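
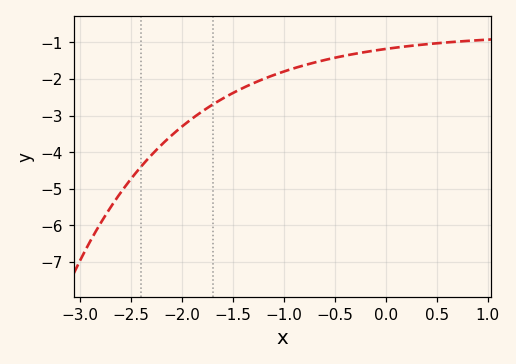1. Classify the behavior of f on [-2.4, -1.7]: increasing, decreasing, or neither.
increasing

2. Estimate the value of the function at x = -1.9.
-3.08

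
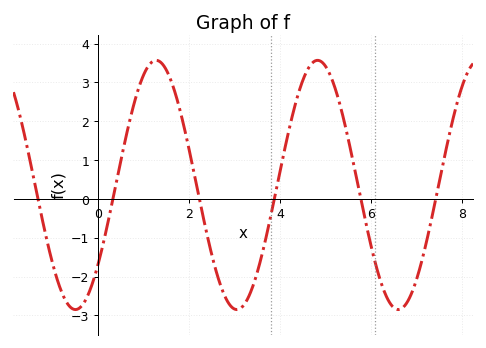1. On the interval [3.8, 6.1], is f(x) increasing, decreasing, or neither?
neither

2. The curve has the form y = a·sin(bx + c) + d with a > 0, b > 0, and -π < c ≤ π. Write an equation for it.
y = 3.21sin(1.77x - 0.692) + 0.36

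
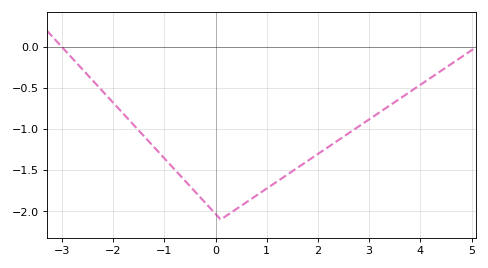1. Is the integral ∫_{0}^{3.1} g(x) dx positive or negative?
negative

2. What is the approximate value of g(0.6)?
-1.89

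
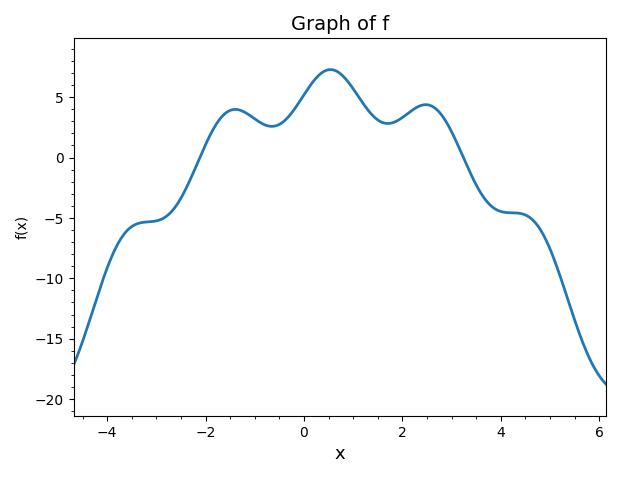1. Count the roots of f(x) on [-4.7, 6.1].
2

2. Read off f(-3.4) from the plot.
-5.5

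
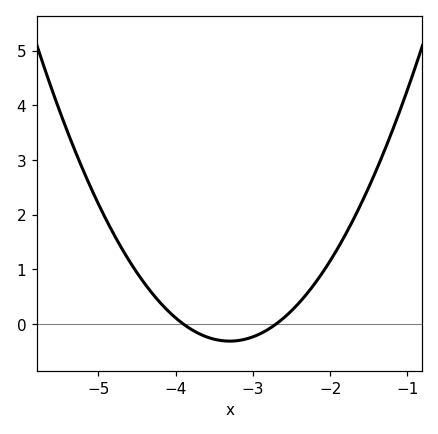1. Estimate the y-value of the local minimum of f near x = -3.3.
-0.313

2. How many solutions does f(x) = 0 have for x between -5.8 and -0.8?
2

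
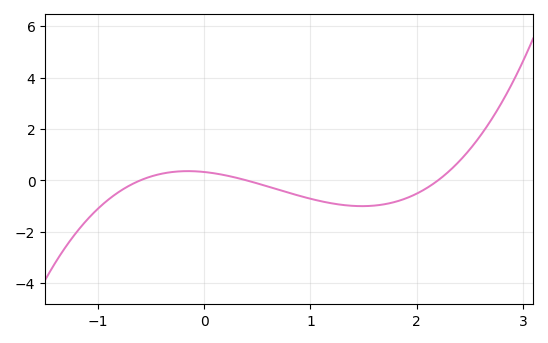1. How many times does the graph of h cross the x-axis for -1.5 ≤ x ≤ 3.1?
3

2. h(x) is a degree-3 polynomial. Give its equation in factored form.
y = 0.62(x + 0.6)(x - 0.4)(x - 2.2)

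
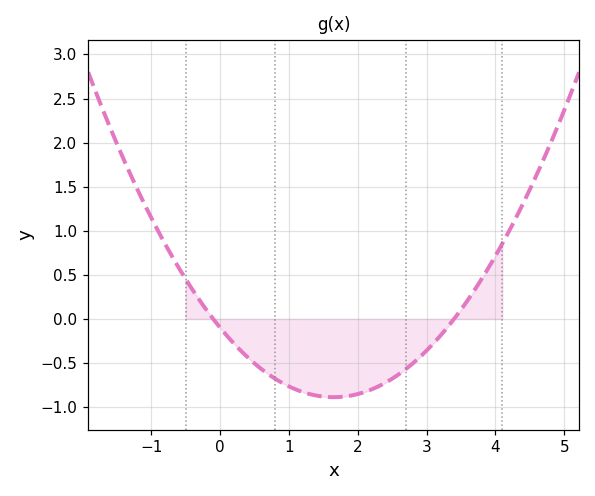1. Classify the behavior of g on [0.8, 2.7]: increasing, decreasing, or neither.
neither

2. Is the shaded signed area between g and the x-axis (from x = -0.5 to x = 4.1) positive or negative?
negative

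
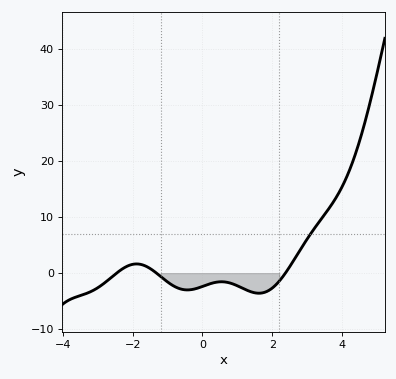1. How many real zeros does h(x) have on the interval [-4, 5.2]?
3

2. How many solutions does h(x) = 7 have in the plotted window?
1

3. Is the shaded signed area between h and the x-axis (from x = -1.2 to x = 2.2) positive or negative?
negative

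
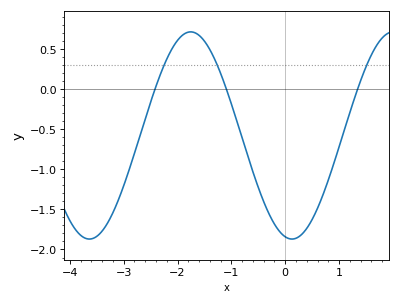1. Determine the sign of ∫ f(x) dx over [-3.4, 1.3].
negative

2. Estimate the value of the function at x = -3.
-1.2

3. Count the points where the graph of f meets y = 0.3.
3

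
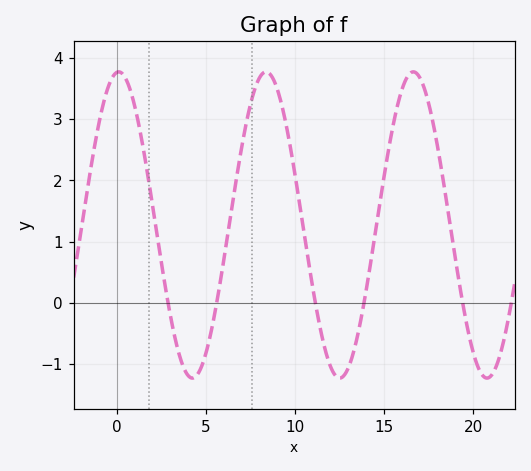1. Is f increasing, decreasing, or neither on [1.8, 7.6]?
neither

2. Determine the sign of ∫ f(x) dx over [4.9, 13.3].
positive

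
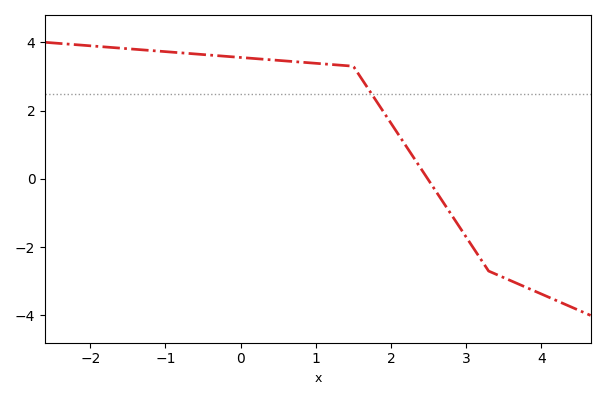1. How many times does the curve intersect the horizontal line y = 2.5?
1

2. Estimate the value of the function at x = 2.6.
-0.4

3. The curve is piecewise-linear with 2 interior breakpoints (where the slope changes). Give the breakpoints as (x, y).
(1.5, 3.3); (3.3, -2.7)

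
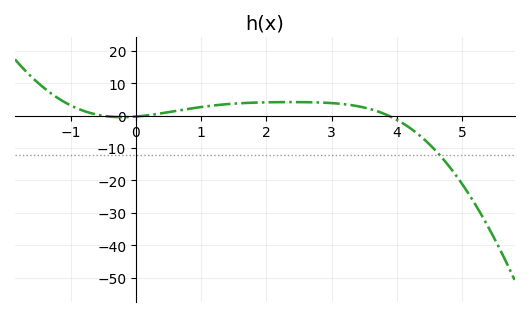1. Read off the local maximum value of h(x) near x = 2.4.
4.17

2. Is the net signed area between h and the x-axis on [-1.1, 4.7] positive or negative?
positive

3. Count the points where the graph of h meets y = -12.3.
1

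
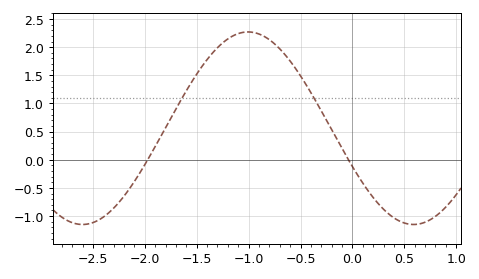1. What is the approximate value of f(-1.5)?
1.5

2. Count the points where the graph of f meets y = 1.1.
2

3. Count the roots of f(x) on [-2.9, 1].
2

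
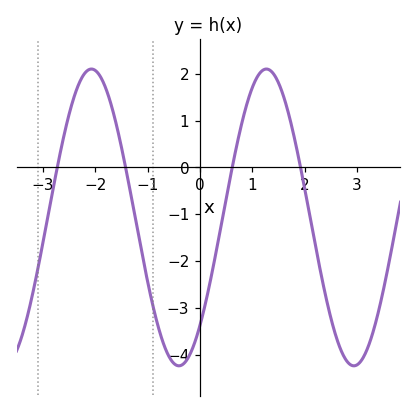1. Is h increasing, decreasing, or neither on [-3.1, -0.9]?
neither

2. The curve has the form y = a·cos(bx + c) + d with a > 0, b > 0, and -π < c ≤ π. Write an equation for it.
y = 3.17cos(1.9x - 2.4) - 1.07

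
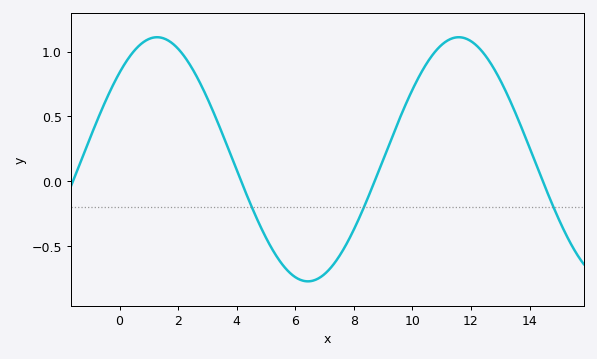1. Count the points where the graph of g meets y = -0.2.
3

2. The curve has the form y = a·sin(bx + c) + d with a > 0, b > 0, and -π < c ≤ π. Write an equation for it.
y = 0.94sin(0.61x + 0.79) + 0.17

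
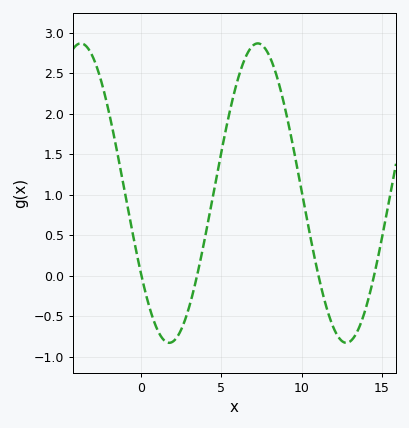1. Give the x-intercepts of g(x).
0, 3.5, 11, 14.5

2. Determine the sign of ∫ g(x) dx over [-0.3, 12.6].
positive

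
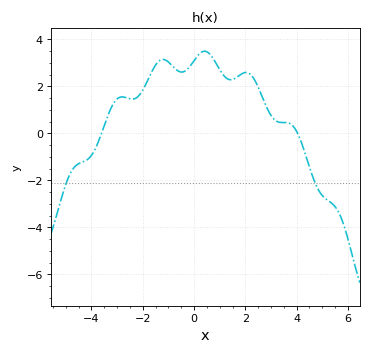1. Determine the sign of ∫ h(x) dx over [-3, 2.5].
positive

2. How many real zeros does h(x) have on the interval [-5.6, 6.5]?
2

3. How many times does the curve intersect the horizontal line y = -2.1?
2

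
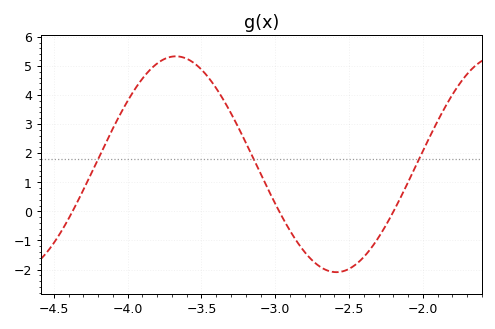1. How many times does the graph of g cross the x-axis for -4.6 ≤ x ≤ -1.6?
3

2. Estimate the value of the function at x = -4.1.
2.9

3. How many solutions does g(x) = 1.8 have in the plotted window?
3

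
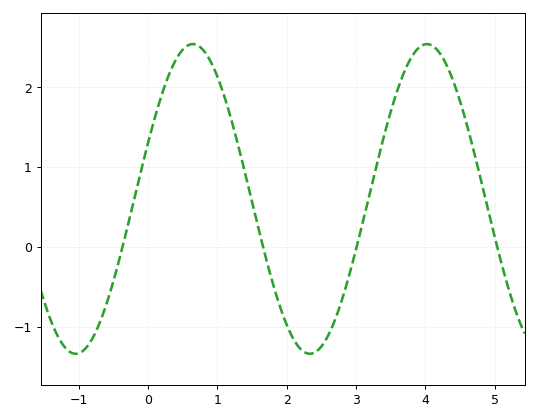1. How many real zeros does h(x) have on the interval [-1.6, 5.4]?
4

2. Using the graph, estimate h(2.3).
-1.3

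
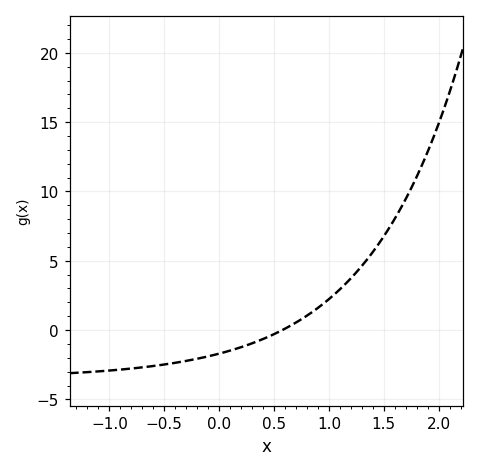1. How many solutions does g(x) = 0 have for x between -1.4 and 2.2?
1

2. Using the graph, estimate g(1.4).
5.5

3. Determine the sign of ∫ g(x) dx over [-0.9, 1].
negative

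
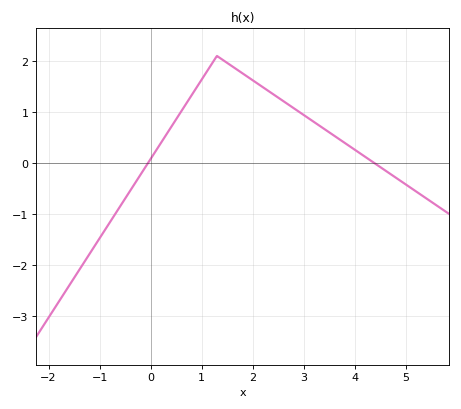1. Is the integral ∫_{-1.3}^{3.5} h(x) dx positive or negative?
positive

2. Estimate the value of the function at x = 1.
1.63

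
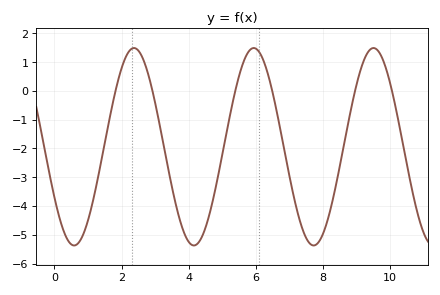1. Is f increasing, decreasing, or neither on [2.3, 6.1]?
neither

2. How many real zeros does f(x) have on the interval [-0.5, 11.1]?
6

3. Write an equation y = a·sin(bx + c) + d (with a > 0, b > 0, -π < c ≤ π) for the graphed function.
y = 3.43sin(1.8x - 2.6) - 1.94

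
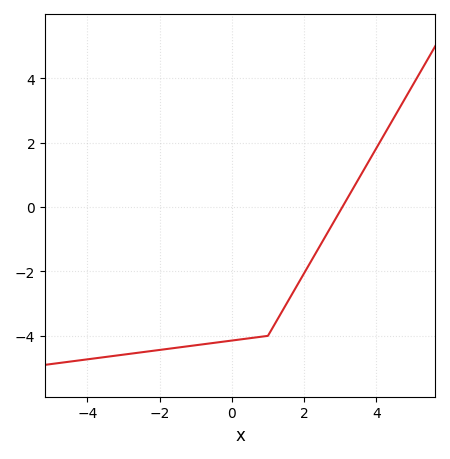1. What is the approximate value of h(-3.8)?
-4.8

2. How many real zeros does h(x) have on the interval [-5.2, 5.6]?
1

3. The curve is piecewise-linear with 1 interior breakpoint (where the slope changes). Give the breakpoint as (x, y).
(1, -4)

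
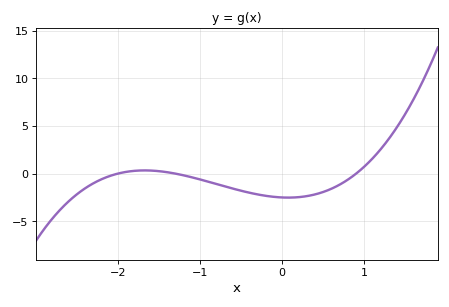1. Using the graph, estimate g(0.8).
-0.629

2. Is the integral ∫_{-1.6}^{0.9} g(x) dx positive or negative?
negative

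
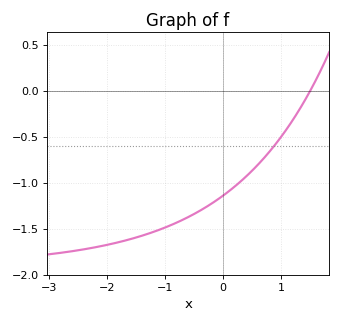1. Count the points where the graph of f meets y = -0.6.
1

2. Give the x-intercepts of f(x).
1.5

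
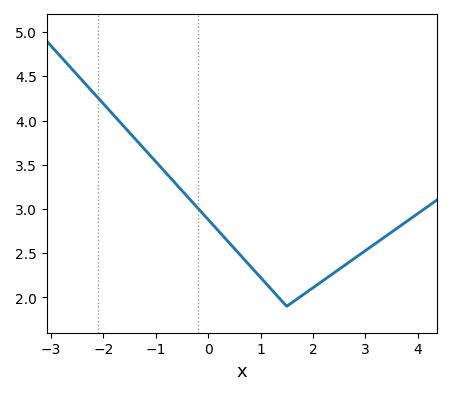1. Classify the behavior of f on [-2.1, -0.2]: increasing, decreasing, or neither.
decreasing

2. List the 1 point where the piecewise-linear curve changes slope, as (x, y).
(1.5, 1.9)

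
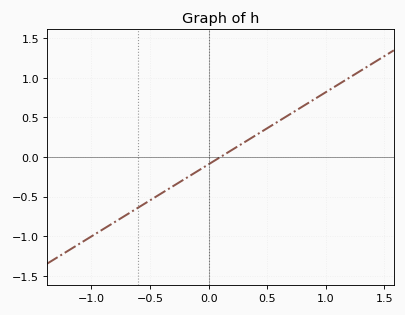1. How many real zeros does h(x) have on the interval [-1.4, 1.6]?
1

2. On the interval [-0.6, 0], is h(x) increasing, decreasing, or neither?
increasing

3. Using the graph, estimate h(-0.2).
-0.25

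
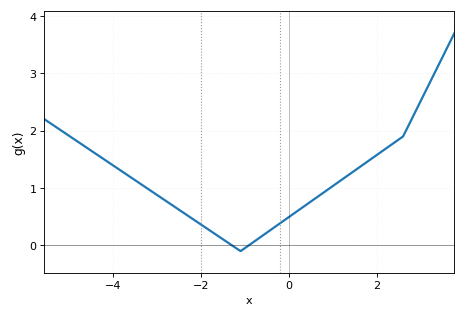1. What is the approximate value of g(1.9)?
1.52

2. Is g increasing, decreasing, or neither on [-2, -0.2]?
neither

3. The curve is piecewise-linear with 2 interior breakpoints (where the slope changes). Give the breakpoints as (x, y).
(-1.1, -0.1); (2.6, 1.9)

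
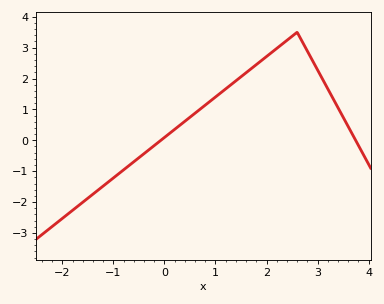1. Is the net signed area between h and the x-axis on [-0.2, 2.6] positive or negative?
positive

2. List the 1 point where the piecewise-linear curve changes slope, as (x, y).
(2.6, 3.5)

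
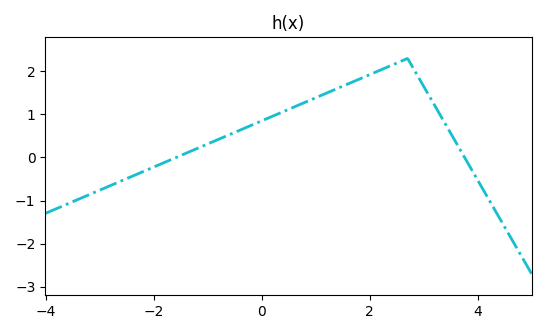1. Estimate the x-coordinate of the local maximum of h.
2.6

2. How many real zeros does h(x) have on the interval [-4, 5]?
2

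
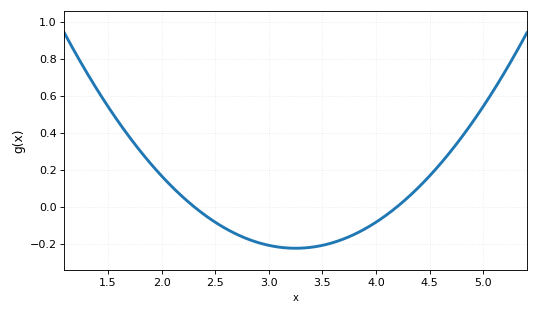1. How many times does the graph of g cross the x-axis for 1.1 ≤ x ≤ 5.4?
2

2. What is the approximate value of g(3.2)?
-0.22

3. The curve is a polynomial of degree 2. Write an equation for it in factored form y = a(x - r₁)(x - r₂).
y = 0.25(x - 2.3)(x - 4.2)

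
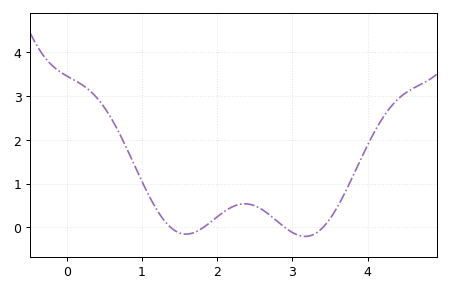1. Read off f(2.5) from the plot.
0.49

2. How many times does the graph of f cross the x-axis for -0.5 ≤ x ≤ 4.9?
4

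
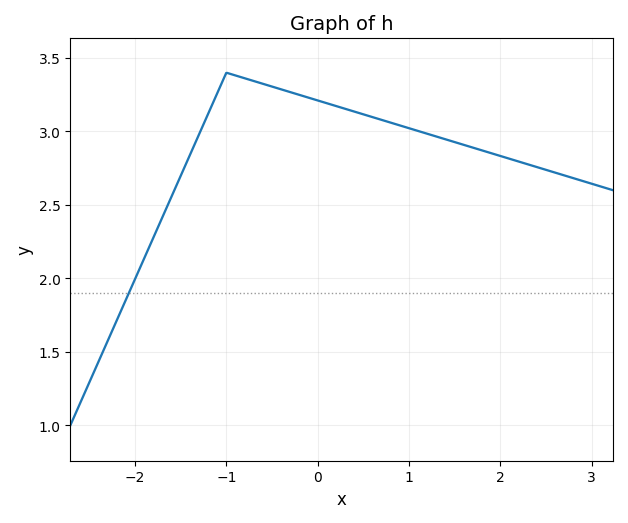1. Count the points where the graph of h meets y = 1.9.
1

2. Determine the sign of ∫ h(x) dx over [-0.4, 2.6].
positive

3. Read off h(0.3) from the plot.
3.15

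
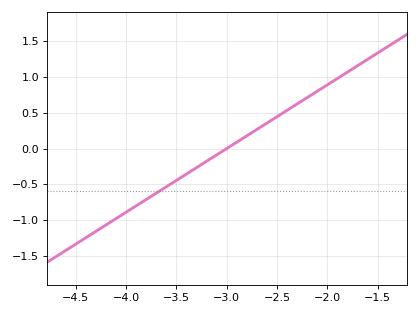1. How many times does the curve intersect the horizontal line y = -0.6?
1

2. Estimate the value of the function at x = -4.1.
-1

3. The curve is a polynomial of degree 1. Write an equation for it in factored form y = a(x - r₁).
y = 0.89(x + 3)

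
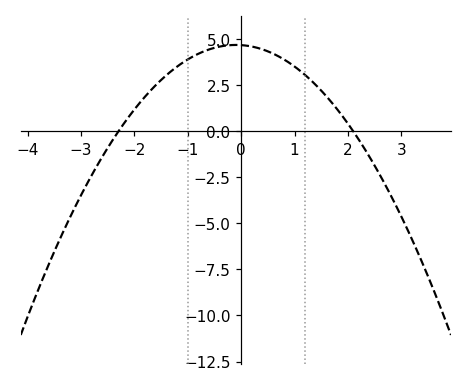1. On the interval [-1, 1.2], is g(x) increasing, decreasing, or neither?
neither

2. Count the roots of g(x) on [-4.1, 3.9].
2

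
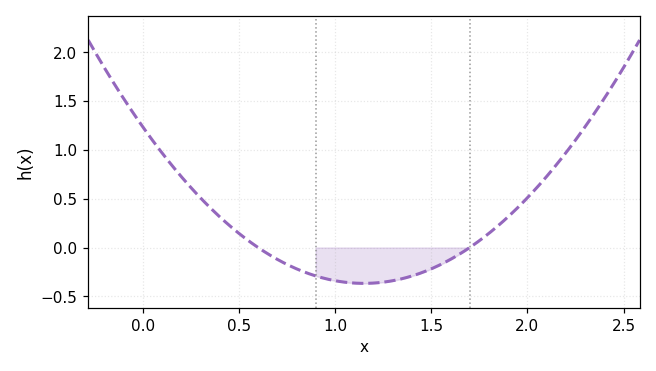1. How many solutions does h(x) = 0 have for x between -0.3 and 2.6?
2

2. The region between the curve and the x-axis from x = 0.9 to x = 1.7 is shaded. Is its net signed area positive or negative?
negative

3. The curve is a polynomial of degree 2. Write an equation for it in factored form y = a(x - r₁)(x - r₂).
y = 1.21(x - 0.6)(x - 1.7)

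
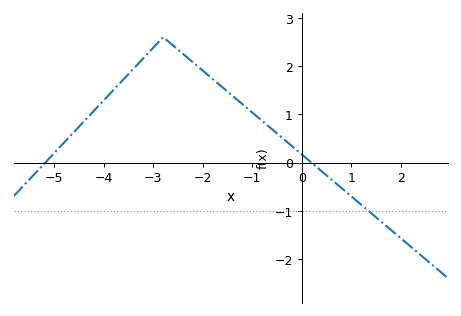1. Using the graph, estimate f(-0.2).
0.3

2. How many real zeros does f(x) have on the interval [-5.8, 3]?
2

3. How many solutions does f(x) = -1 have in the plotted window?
1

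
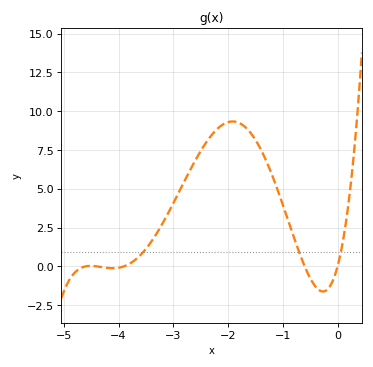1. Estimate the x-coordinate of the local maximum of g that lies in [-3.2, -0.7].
-1.92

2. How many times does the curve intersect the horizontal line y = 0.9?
3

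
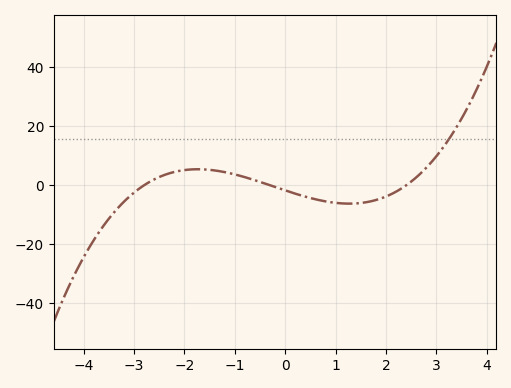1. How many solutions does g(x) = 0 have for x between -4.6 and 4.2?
3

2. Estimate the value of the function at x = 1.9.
-4.45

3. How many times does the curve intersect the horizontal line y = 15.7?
1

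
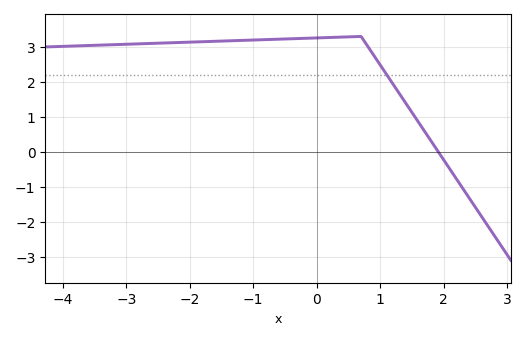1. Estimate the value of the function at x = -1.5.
3.2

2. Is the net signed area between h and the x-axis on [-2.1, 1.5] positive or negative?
positive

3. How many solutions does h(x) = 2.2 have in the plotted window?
1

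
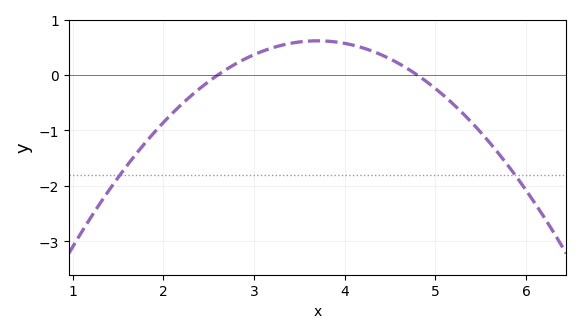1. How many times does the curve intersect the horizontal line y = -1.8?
2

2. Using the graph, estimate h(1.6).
-1.6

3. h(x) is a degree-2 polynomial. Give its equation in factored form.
y = -0.51(x - 2.6)(x - 4.8)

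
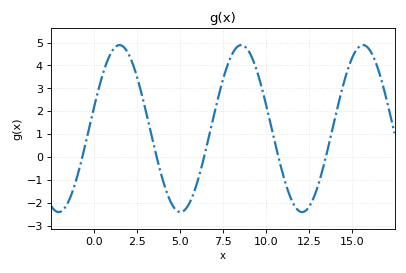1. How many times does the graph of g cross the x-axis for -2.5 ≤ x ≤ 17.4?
5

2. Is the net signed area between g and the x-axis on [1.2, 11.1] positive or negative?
positive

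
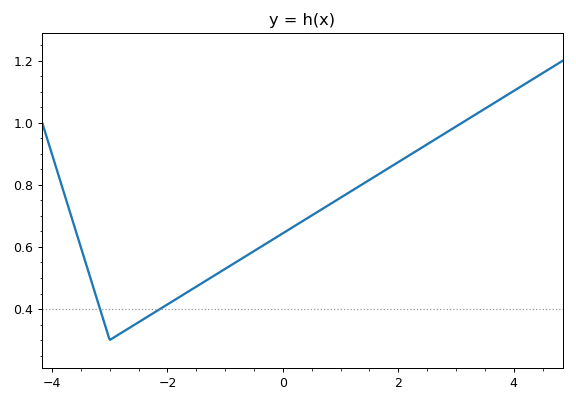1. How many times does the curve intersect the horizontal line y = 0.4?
2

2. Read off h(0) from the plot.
0.64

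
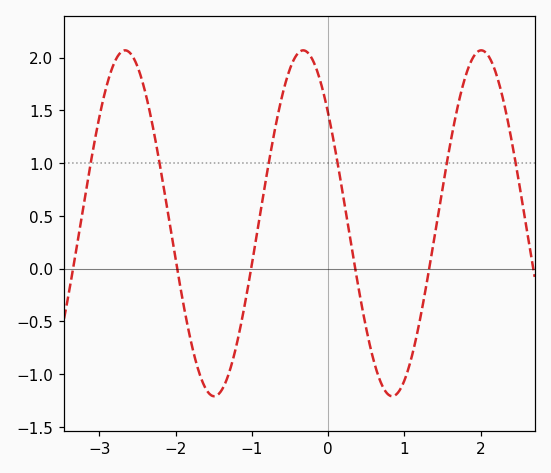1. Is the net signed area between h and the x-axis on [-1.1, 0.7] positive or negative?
positive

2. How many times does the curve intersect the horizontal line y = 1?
6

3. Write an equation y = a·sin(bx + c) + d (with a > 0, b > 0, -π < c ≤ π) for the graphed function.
y = 1.64sin(2.7x + 2.5) + 0.43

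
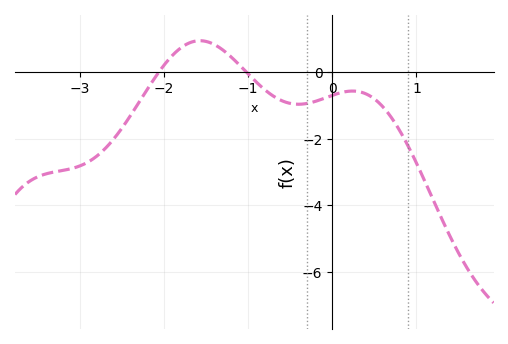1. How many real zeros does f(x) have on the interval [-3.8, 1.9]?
2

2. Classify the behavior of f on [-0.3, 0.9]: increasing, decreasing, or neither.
neither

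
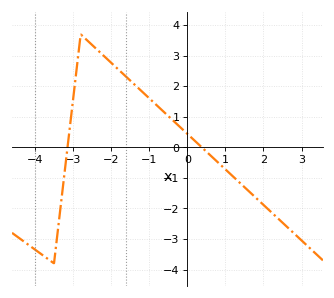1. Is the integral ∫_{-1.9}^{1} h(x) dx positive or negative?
positive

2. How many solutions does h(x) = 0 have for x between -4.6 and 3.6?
2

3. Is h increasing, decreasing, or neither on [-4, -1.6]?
neither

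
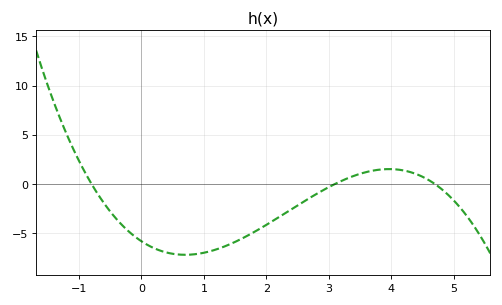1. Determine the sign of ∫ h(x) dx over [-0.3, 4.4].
negative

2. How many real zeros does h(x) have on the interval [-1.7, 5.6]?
3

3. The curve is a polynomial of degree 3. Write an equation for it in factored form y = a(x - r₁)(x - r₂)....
y = -0.5(x + 0.8)(x - 3.1)(x - 4.7)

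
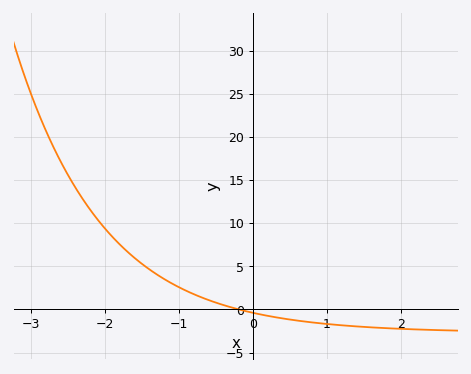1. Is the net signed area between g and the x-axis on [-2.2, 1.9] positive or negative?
positive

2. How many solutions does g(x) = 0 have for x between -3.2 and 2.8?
1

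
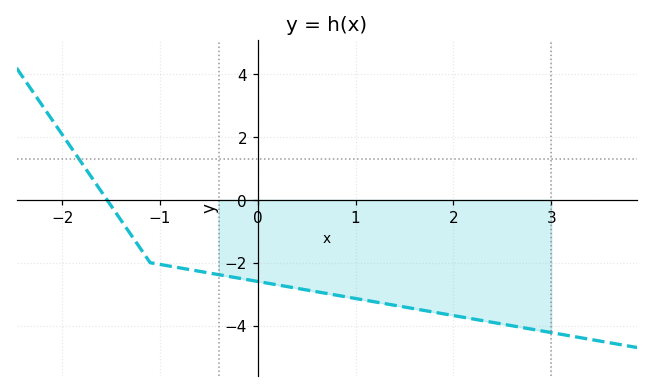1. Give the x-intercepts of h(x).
-1.54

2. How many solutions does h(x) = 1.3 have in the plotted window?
1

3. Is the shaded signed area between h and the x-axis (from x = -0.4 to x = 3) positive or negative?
negative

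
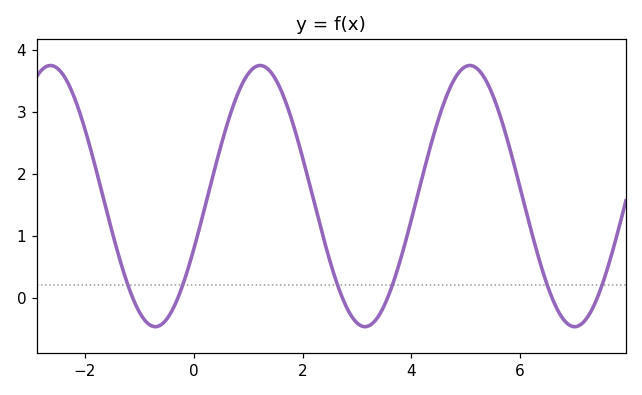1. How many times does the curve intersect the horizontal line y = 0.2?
6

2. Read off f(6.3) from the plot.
0.771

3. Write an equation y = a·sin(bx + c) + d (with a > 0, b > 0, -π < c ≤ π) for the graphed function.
y = 2.11sin(1.63x - 0.42) + 1.64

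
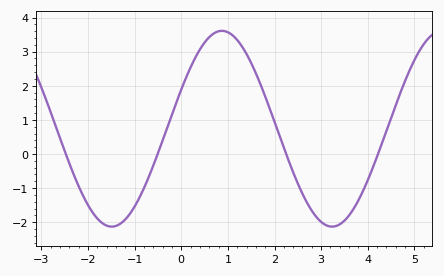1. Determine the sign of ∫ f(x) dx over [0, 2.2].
positive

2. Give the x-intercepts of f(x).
-2.4, -0.6, 2.2, 4.2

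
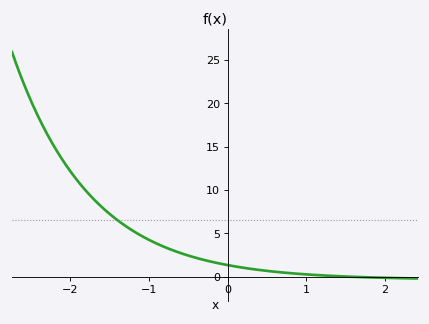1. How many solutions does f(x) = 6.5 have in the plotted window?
1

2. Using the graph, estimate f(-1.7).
9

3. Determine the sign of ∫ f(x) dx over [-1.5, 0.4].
positive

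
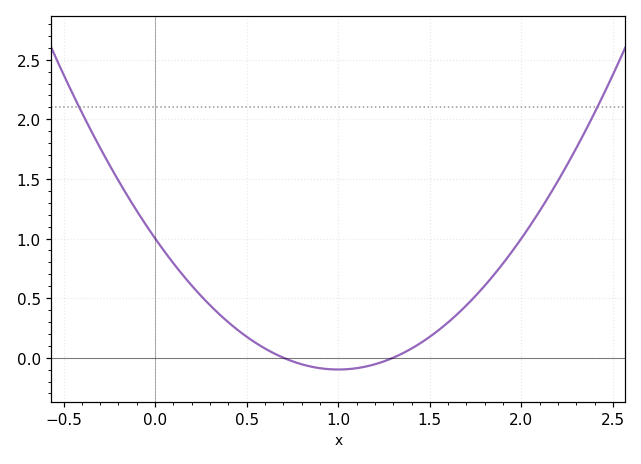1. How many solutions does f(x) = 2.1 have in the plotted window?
2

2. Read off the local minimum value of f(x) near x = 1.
-0.1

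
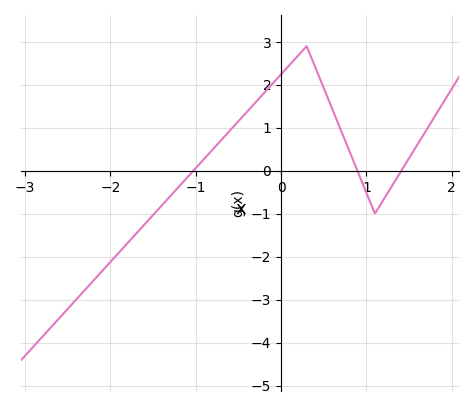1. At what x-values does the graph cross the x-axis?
-1, 0.9, 1.4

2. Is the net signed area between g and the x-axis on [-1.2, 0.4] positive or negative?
positive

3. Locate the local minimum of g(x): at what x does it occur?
1.1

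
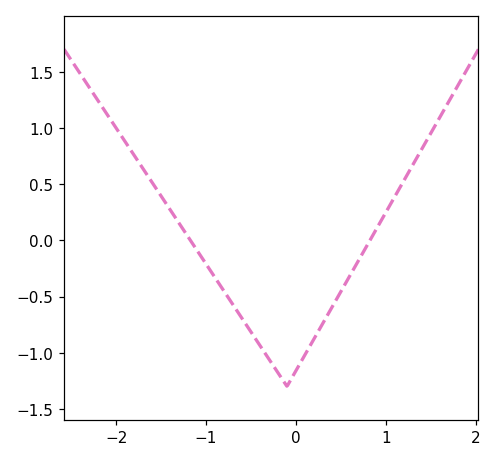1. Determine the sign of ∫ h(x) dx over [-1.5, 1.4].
negative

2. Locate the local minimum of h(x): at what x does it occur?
-0.1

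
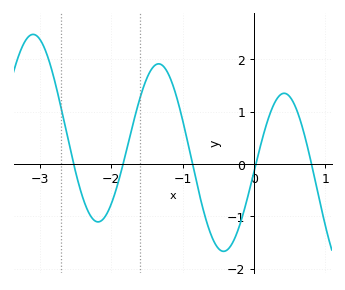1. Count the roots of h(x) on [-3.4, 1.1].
5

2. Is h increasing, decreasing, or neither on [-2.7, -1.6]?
neither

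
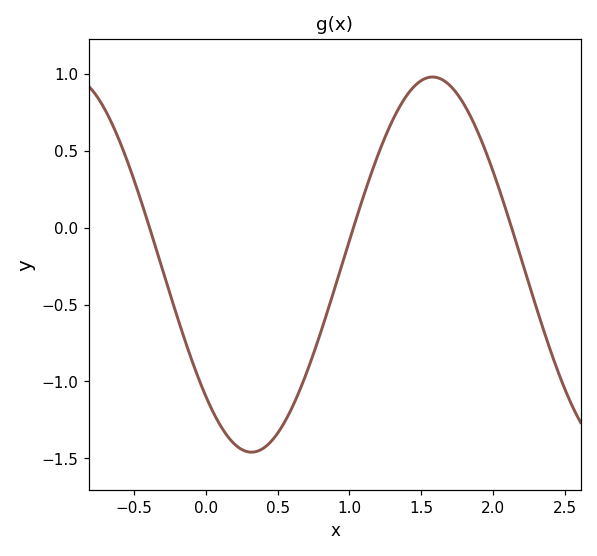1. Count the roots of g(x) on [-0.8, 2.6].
3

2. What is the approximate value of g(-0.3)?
-0.3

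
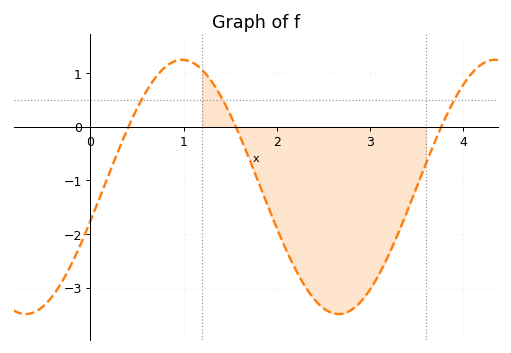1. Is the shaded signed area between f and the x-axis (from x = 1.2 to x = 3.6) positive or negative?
negative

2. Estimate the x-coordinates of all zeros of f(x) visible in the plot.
0.4, 1.6, 3.8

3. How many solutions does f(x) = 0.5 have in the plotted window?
3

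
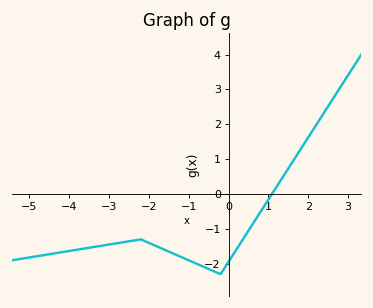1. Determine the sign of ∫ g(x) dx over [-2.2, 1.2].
negative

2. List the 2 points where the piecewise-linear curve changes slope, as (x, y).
(-2.2, -1.3); (-0.2, -2.3)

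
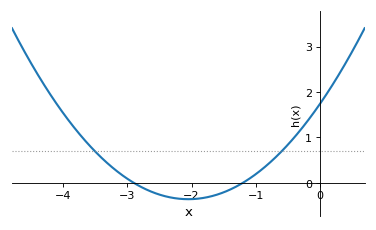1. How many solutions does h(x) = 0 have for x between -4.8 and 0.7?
2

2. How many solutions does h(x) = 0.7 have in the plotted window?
2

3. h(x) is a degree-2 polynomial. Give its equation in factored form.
y = 0.5(x + 2.9)(x + 1.2)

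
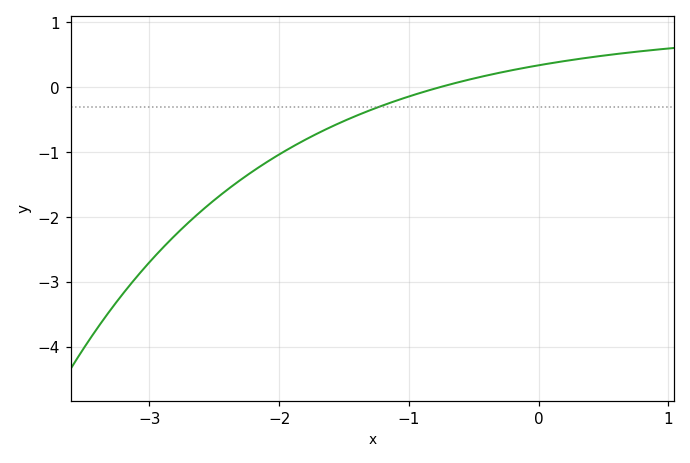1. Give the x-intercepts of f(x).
-0.8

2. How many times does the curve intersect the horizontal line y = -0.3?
1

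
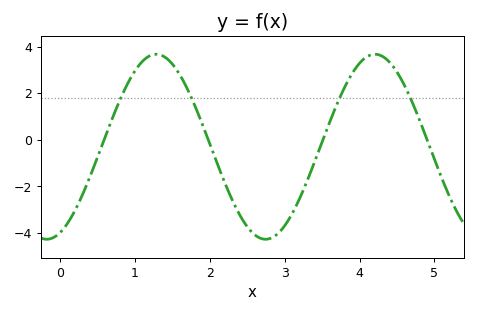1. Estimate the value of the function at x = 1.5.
3.25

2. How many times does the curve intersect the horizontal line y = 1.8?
4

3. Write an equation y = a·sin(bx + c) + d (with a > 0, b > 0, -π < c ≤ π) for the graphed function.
y = 3.97sin(2.15x - 1.19) - 0.3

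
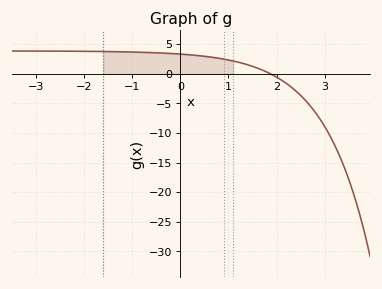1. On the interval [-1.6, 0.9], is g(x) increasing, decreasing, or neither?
decreasing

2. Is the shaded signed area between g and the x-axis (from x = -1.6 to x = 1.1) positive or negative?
positive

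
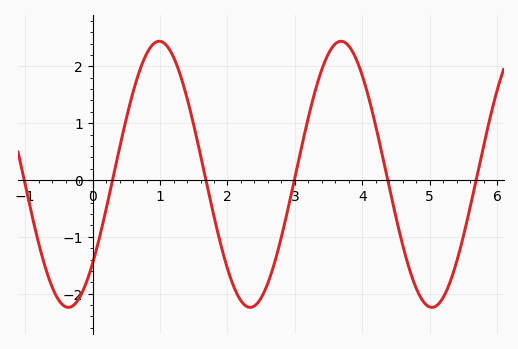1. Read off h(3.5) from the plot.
2.2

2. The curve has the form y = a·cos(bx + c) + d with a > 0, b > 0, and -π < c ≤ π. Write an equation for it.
y = 2.34cos(2.3x - 2.3) + 0.1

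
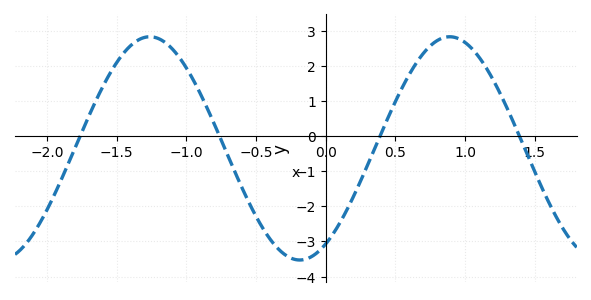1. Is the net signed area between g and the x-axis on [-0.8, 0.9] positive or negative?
negative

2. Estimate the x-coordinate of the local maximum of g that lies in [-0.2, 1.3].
0.891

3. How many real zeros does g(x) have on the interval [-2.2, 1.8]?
4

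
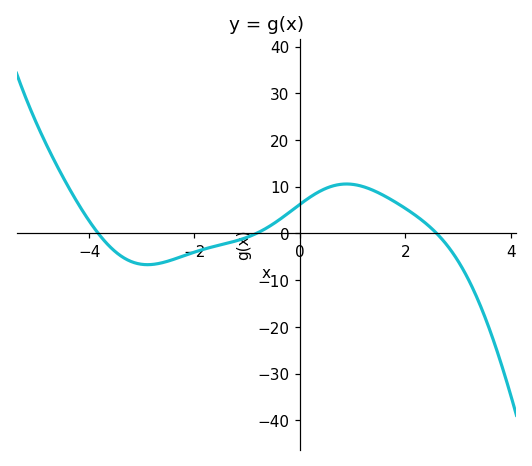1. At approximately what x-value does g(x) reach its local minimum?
-2.8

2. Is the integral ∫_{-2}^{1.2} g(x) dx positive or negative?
positive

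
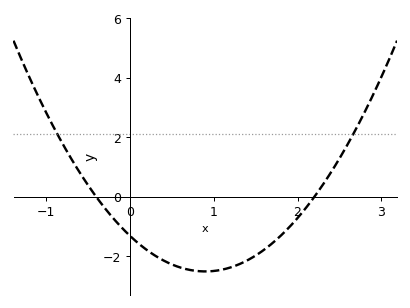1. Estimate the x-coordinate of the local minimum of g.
0.9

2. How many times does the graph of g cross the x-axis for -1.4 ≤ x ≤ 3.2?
2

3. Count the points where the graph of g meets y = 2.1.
2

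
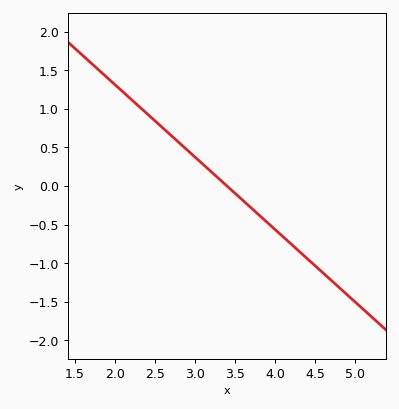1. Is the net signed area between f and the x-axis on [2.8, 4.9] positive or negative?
negative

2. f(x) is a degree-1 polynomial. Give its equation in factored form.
y = -0.94(x - 3.4)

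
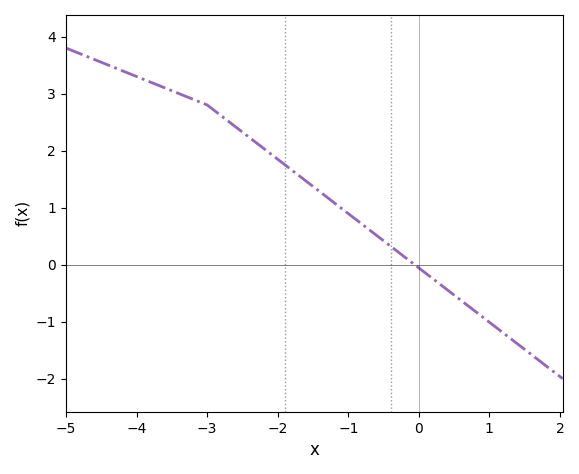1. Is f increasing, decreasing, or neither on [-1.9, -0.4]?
decreasing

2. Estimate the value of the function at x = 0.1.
-0.2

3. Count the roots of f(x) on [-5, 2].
1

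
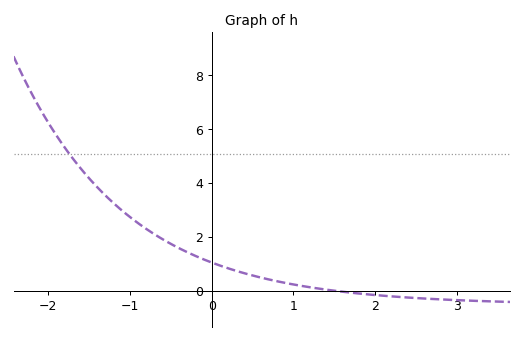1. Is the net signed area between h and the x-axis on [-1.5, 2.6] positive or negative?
positive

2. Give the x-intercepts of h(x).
1.54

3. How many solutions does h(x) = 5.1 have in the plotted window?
1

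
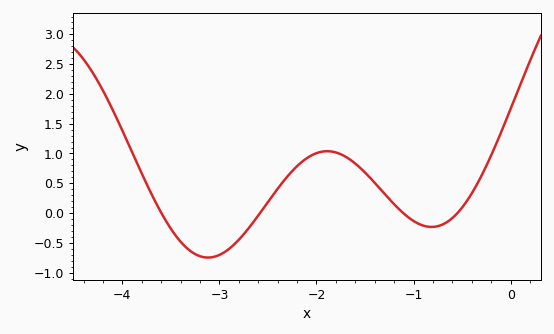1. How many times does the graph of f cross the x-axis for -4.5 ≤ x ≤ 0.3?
4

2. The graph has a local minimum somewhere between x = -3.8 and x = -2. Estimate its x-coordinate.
-3.1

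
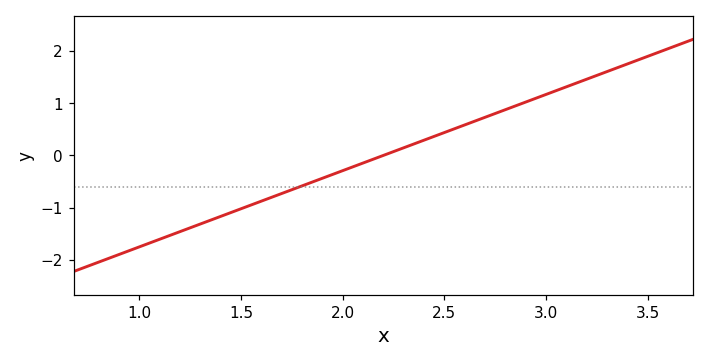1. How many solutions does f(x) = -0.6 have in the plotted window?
1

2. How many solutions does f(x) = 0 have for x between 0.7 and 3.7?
1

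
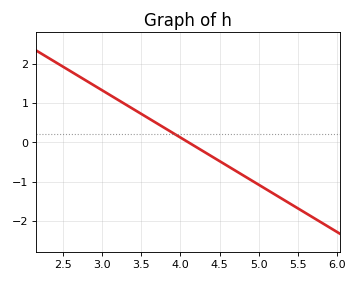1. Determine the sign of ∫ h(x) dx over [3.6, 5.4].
negative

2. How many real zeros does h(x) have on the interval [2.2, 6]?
1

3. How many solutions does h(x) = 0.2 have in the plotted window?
1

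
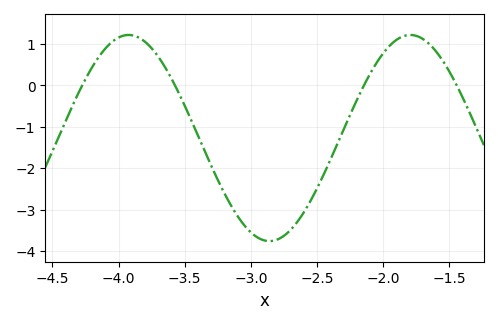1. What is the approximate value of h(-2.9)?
-3.7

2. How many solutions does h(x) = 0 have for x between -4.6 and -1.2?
4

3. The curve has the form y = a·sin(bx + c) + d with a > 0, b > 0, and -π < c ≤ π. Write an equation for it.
y = 2.49sin(3x + 0.58) - 1.27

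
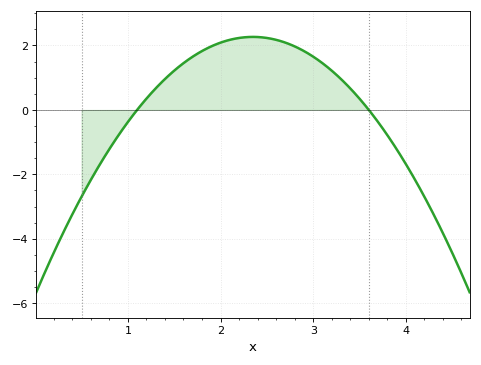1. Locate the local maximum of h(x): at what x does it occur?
2.4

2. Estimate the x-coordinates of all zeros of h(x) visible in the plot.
1.1, 3.6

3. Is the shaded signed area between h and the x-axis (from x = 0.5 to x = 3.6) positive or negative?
positive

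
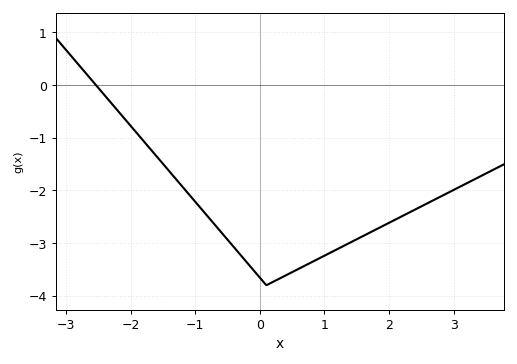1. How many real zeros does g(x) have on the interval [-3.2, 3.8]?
1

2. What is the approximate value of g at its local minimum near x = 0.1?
-3.8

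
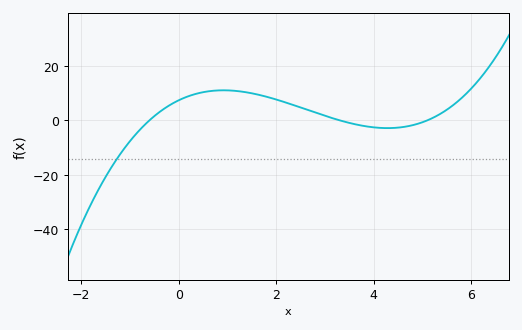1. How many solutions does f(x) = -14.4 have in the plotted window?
1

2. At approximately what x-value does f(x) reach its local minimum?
4.28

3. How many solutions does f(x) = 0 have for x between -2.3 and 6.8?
3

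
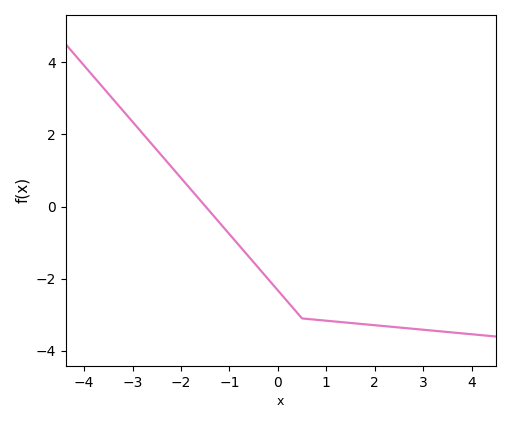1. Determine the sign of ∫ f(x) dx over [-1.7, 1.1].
negative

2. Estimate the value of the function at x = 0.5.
-3.2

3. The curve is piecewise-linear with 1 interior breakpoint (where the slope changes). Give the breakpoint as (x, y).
(0.5, -3.1)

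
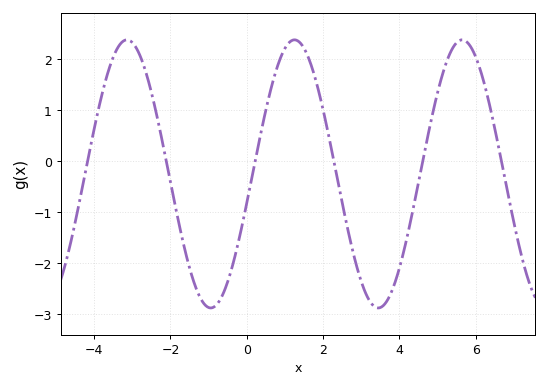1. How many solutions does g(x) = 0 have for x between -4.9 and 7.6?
6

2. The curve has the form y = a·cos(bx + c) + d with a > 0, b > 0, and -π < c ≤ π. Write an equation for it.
y = 2.63cos(1.43x - 1.79) - 0.25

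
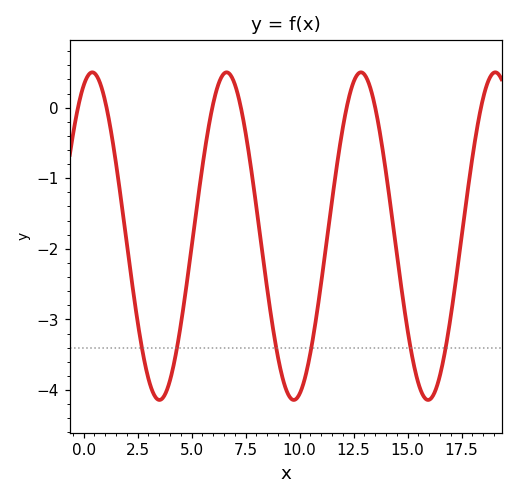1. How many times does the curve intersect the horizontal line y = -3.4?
6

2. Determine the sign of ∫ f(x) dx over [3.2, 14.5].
negative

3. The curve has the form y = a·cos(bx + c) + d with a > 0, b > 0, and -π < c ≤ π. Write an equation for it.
y = 2.32cos(1.01x - 0.402) - 1.82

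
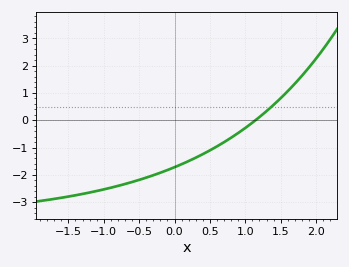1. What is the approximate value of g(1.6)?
1.1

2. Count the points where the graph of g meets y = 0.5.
1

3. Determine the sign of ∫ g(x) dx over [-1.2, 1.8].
negative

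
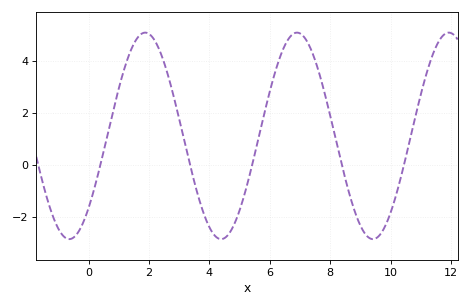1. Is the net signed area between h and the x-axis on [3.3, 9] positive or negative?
positive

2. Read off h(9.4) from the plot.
-2.85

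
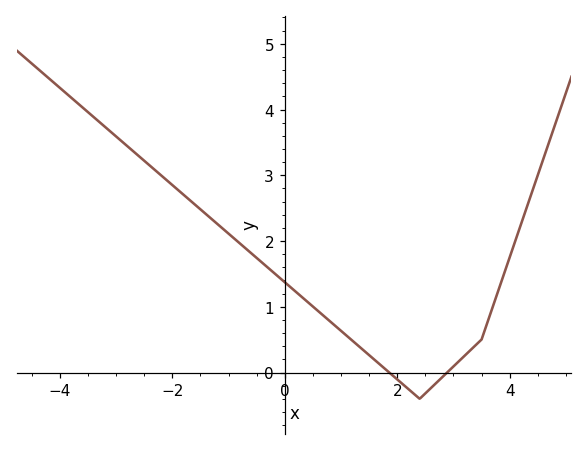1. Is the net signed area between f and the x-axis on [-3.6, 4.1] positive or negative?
positive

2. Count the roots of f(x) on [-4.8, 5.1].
2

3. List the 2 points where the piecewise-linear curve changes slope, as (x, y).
(2.4, -0.4); (3.5, 0.5)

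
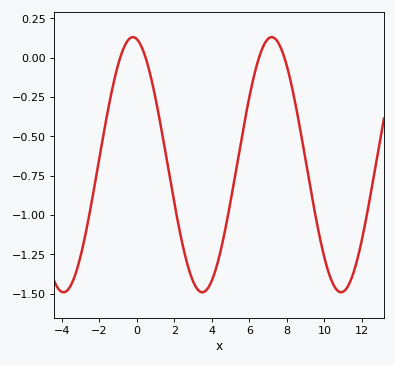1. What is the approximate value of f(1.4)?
-0.512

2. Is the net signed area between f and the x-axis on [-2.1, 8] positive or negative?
negative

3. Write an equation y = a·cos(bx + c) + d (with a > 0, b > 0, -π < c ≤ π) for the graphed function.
y = 0.81cos(0.85x + 0.172) - 0.68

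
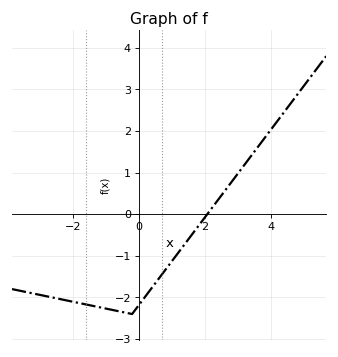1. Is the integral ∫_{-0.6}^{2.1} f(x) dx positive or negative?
negative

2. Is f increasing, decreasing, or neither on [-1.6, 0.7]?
neither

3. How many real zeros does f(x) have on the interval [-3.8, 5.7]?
1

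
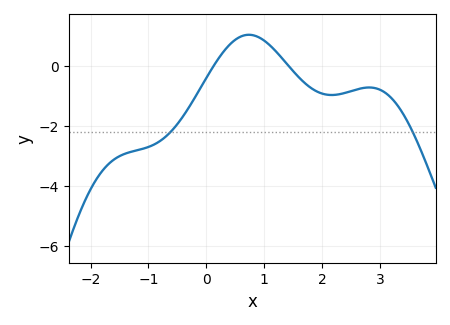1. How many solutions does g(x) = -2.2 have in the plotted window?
2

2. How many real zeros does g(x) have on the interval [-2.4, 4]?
2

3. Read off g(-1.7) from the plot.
-3.3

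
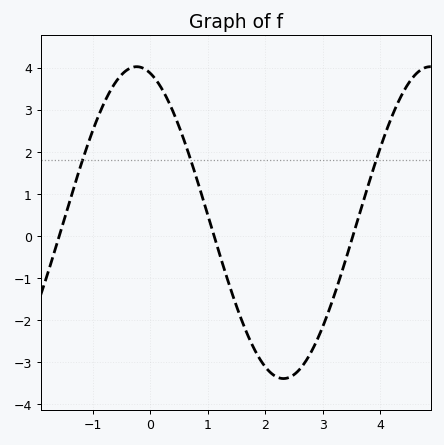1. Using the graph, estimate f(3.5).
-0.112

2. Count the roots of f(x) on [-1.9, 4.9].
3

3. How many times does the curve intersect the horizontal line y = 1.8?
3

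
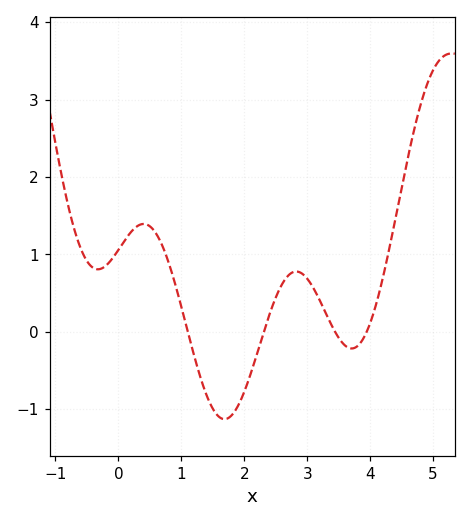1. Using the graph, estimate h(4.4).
1.5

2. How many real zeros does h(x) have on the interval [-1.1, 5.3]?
4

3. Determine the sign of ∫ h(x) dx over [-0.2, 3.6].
positive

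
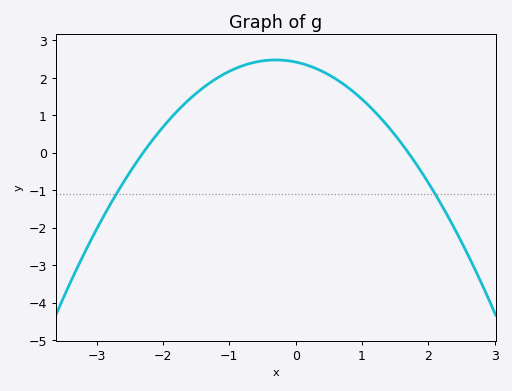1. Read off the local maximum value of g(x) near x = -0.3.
2.5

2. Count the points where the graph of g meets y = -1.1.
2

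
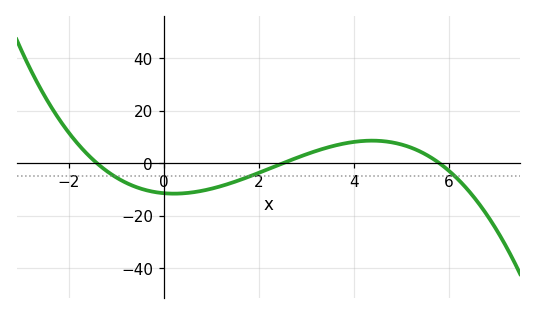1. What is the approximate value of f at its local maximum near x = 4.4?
8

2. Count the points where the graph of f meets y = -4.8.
3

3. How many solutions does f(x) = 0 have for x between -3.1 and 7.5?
3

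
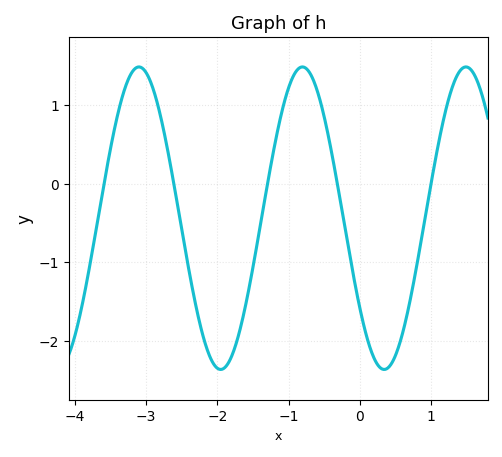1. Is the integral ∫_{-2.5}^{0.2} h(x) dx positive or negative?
negative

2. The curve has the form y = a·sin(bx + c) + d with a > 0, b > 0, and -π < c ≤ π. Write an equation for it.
y = 1.92sin(2.7x - 2.5) - 0.44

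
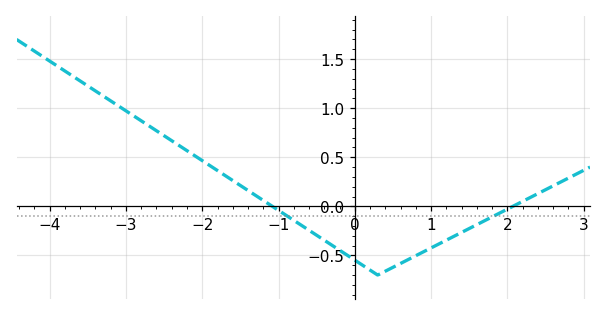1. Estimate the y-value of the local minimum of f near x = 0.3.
-0.699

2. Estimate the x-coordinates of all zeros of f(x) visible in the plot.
-1.08, 2.07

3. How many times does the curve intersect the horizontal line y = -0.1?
2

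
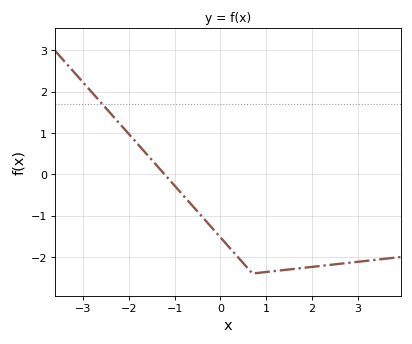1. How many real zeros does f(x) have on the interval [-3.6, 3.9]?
1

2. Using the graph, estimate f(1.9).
-2.3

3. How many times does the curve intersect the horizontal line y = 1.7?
1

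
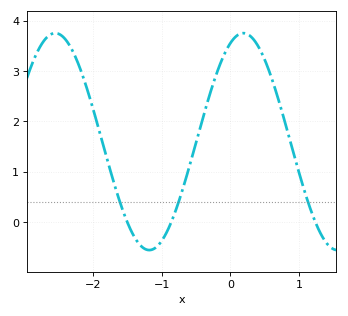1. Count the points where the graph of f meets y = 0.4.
3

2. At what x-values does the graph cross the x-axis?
-1.5, -0.9, 1.2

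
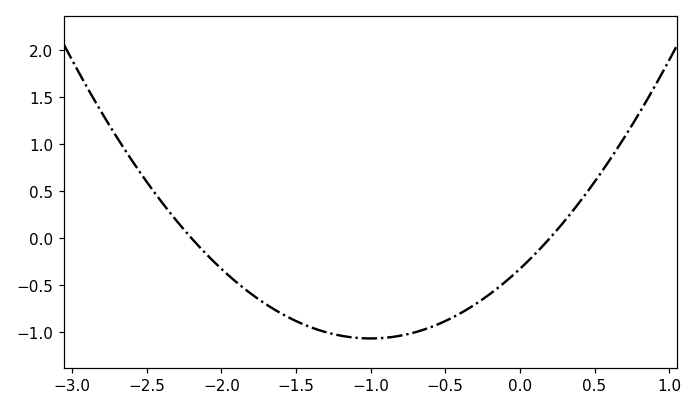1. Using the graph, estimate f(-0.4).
-0.799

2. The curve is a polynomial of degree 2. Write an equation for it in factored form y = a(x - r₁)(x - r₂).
y = 0.74(x + 2.2)(x - 0.2)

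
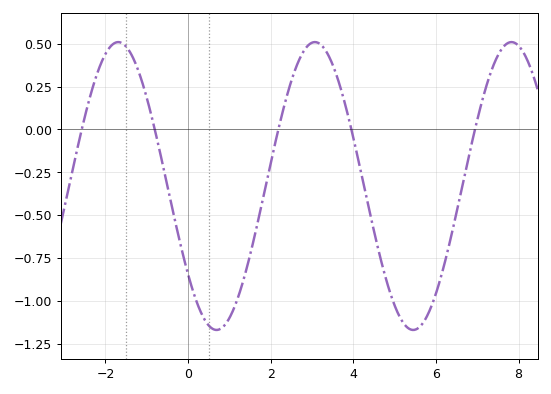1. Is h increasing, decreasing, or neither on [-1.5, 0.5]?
decreasing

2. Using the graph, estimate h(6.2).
-0.79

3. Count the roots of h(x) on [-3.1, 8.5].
5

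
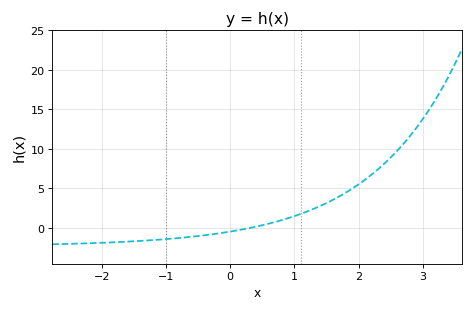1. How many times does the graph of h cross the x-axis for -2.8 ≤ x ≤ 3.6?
1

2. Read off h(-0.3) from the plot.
-0.841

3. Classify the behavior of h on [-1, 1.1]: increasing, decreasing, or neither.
increasing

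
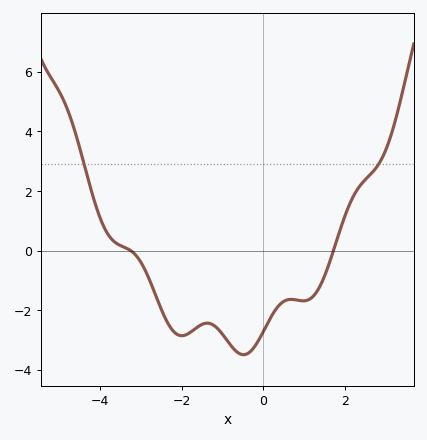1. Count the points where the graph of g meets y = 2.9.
2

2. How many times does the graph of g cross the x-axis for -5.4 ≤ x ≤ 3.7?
2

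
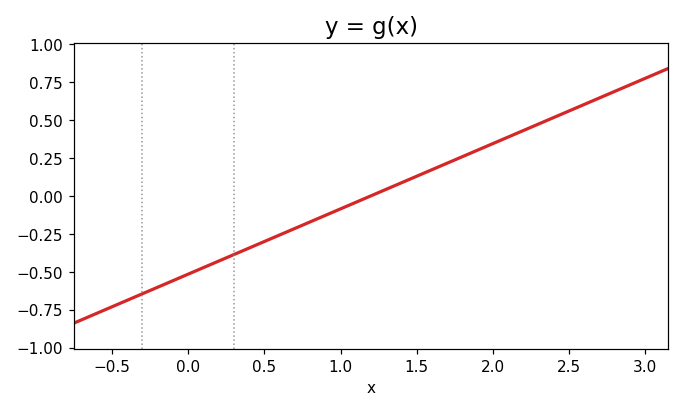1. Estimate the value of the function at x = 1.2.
0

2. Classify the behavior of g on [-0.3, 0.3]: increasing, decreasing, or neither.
increasing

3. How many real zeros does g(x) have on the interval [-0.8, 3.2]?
1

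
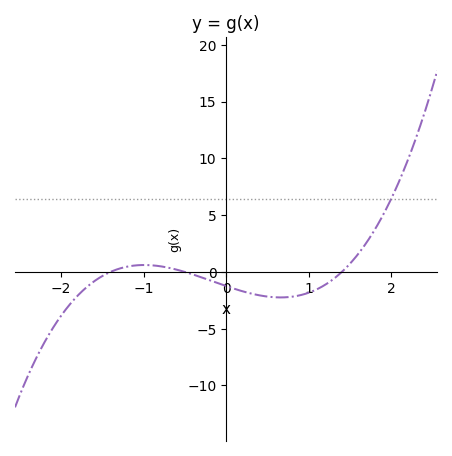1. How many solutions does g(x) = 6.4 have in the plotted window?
1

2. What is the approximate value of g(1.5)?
0.737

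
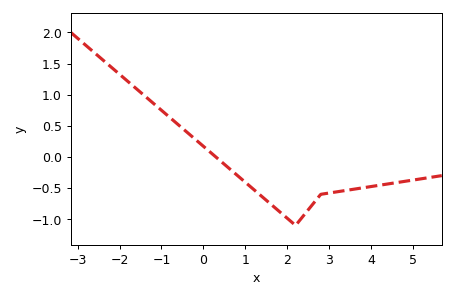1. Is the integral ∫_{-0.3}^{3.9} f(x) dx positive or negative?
negative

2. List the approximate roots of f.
0.2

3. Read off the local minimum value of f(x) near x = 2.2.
-1.1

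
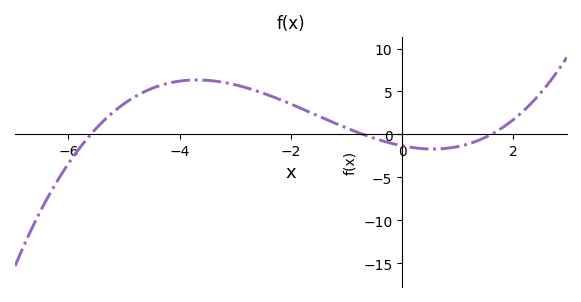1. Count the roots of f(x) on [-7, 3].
3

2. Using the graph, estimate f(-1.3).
1.5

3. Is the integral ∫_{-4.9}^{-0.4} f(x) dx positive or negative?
positive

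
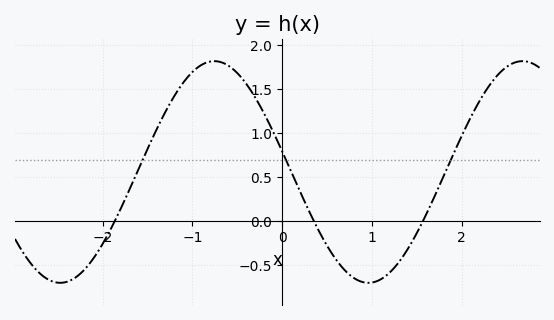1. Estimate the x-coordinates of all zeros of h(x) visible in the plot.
-1.86, 0.355, 1.57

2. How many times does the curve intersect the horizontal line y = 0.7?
3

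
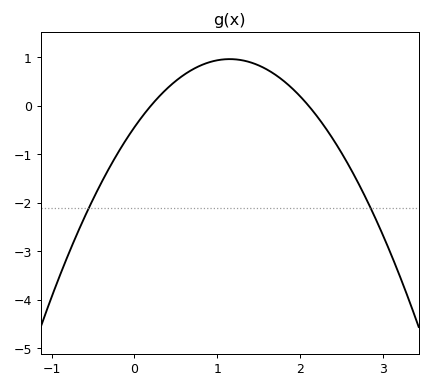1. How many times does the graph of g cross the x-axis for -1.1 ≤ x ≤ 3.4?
2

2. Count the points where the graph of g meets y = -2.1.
2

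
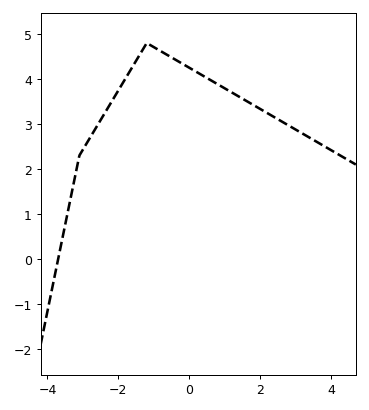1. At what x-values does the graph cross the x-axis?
-3.6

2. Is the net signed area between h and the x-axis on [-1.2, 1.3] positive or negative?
positive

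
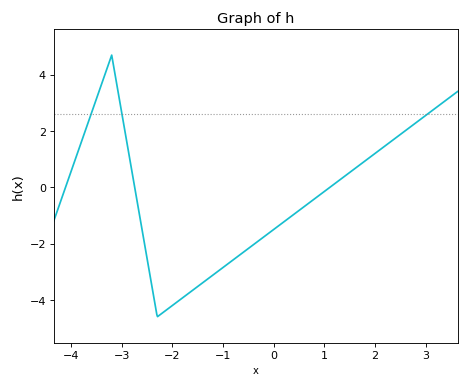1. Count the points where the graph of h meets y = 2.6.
3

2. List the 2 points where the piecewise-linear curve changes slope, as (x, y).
(-3.2, 4.7); (-2.3, -4.6)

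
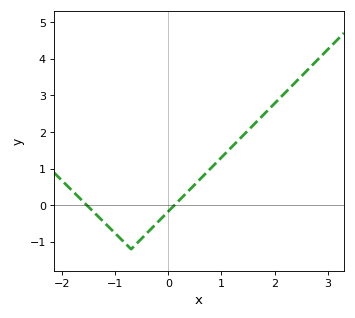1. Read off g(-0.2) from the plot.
-0.464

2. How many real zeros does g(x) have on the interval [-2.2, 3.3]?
2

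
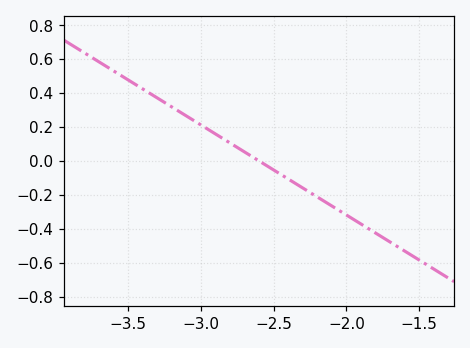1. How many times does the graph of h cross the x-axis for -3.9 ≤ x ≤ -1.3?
1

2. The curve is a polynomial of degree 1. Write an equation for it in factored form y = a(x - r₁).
y = -0.53(x + 2.6)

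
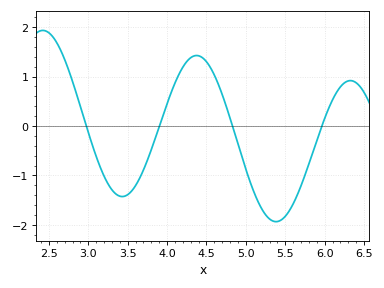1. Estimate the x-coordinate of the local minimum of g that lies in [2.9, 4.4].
3.43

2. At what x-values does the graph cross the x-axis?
2.98, 3.9, 4.83, 5.96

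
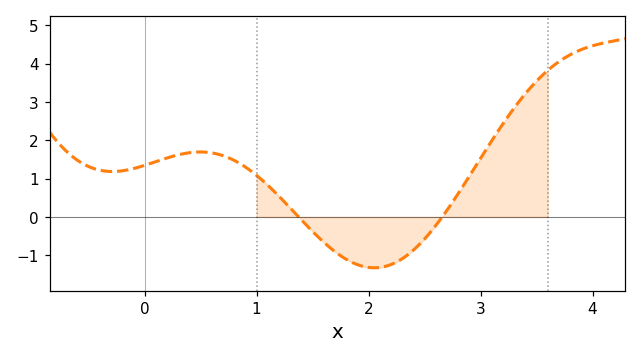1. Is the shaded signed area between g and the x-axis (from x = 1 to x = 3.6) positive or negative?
positive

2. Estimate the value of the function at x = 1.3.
0.2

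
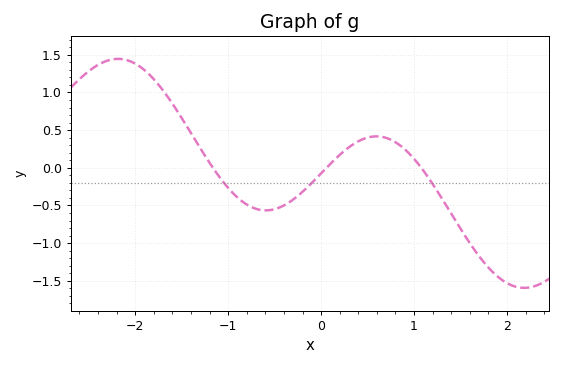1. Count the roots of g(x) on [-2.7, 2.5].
3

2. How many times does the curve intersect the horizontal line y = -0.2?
3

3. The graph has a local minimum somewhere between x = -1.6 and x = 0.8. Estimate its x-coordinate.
-0.6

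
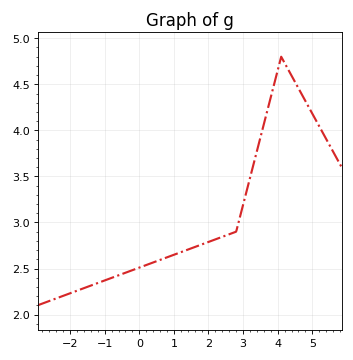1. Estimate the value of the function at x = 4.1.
4.8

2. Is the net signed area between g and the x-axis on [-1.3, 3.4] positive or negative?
positive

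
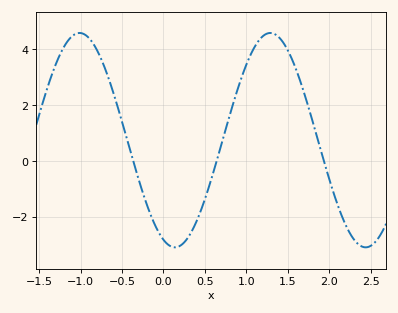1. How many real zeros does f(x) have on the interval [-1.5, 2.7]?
3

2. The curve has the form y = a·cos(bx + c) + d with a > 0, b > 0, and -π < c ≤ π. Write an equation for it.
y = 3.84cos(2.73x + 2.76) + 0.75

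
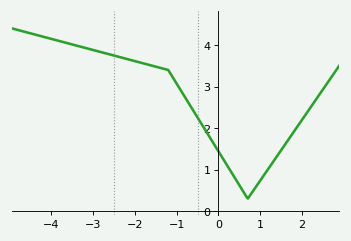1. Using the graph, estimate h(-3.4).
4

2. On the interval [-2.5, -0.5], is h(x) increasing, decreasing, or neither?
decreasing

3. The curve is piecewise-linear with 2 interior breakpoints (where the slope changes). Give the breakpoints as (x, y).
(-1.2, 3.4); (0.7, 0.3)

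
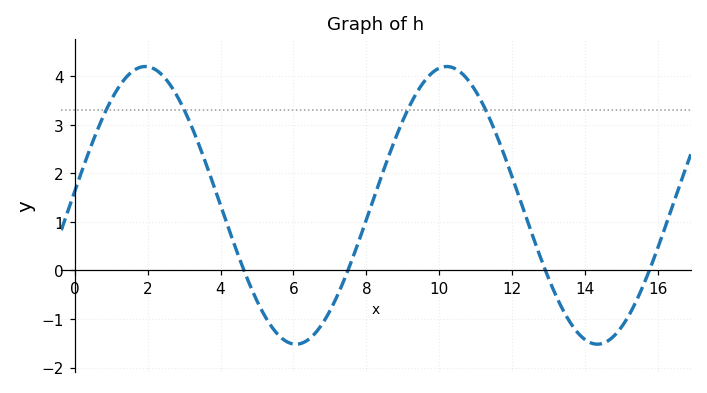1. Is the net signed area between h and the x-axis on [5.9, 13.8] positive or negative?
positive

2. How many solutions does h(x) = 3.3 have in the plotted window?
4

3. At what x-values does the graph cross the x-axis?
4.64, 7.49, 12.9, 15.8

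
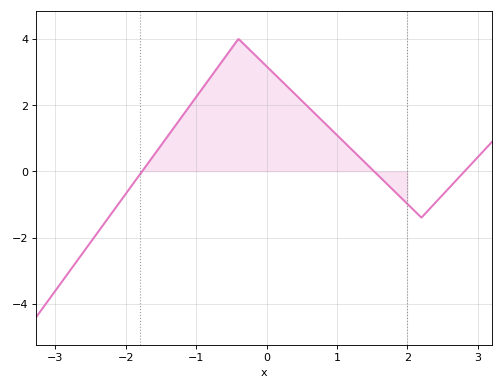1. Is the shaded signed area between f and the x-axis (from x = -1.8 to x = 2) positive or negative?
positive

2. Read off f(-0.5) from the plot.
3.71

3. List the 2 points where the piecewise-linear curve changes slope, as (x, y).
(-0.4, 4); (2.2, -1.4)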